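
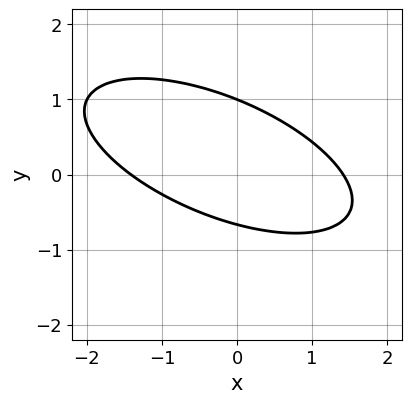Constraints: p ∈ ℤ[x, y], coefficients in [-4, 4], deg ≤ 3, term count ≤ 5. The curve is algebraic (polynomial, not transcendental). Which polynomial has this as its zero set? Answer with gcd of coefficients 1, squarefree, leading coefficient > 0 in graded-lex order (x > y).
1. deg p = 2. A generic line meets the curve in up to 2 points.
2. From the axis intercepts and sections: it crosses the y-axis at the gridline y = 1.
3. Matching integer coefficients to the picture gives p.

x^2 + 2*x*y + 3*y^2 - y - 2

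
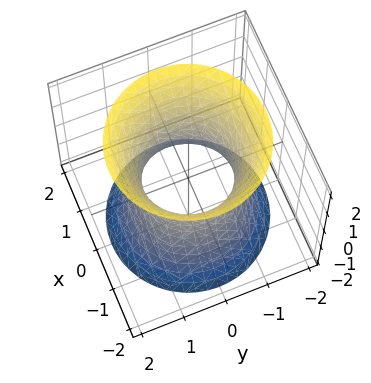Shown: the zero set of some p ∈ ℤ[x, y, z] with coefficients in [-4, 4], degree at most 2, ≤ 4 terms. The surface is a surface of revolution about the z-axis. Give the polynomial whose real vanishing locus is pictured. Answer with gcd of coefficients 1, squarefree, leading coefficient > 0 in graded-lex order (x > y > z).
First, degree: a generic line meets the surface in up to 2 points, so deg p = 2.
Then, symmetries: rotational symmetry about the z-axis ⇒ p depends on x, y only through x² + y².
Then, against the integer gridlines: it misses every integer gridline on the z-axis; among the integer gridlines, it crosses the x-axis at x ∈ {-1, 1}.
Finally, fitting integer coefficients to these (and the overall shape) gives p.

2*x^2 + 2*y^2 - z^2 - 2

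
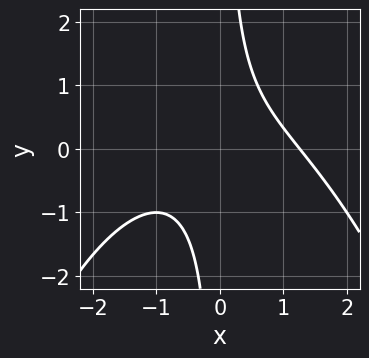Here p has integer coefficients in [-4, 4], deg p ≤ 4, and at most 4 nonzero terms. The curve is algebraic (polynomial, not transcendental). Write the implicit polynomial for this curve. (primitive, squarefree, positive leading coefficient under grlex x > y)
(a) deg p = 3.
(b) Against the integer gridlines: no y-intercept at any integer in the box.
(c) The integer polynomial consistent with all of this is the stated p.

x^3 + 3*x*y - 2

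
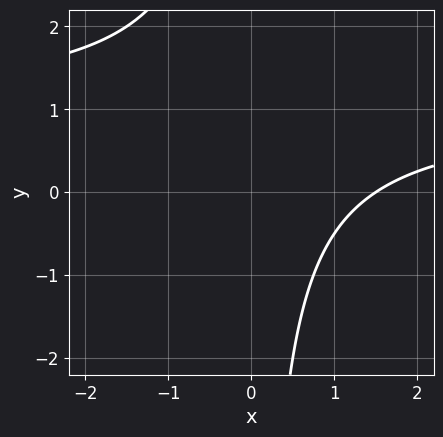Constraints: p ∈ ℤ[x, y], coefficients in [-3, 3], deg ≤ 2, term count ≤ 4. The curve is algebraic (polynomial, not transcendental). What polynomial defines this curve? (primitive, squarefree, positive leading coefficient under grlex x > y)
(a) Degree: no degree-1 curve has this shape, so deg p = 2.
(b) Reading off the gridlines: the curve avoids every integer y-axis point in the box.
(c) Together with the visible shape, these determine p as stated.

2*x*y - 2*x + 3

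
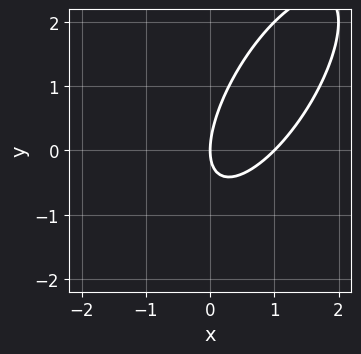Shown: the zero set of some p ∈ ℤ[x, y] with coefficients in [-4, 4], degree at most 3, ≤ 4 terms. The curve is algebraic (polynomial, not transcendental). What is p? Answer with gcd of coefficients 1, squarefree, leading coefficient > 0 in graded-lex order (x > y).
First, degree: the shape is more complex than any degree-1 curve, so deg p = 2.
Next, observable constraints: it meets the y-axis at y = 0 (among the integer gridlines); the x-axis gridline crossings are at x ∈ {0, 1}.
Finally, putting this together gives p.

2*x^2 - 2*x*y + y^2 - 2*x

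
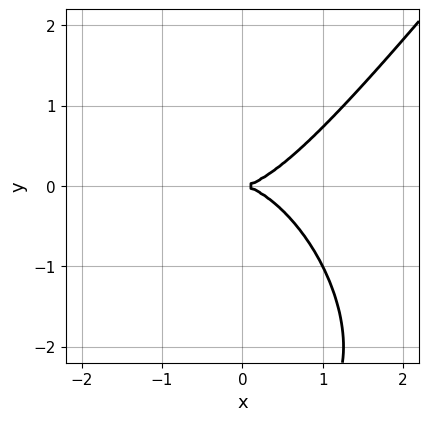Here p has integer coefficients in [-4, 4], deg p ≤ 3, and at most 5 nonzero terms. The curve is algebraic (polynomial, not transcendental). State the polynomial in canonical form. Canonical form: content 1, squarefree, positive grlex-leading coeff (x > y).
2*x^3 - y^3 - 3*y^2

(a) Degree: no degree-2 curve has this shape, so deg p = 3.
(b) Reading off the gridlines: one x-axis crossing is at x = 0; it crosses the y-axis at the gridline y = 0.
(c) Fitting integer coefficients to these (and the overall shape) gives p.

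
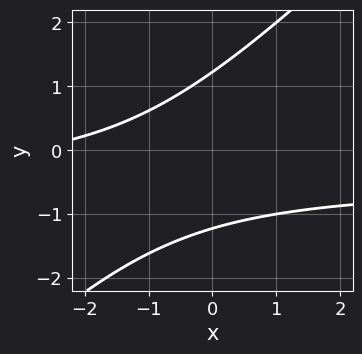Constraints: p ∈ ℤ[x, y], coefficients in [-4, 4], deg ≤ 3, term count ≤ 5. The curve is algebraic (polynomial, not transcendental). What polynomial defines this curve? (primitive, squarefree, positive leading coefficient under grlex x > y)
2*x*y - 2*y^2 + x + 3

Degree: the shape is more complex than any degree-1 curve, so deg p = 2.
From the axis intercepts and sections: the curve avoids every integer x-axis point in the box.
Assembling these constraints gives the stated polynomial.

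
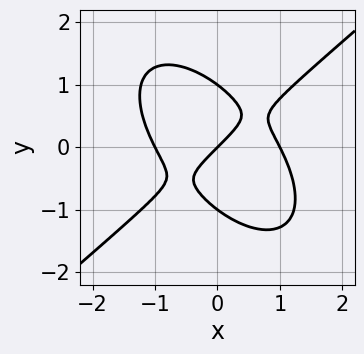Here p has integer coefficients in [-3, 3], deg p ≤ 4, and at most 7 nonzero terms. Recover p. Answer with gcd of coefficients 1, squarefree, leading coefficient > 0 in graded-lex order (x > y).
deg p = 3. The shape is more complex than any degree-2 curve.
Against the integer gridlines: among the integer gridlines, it crosses the y-axis at y ∈ {-1, 0, 1}; the x-axis gridline crossings are at x ∈ {-1, 0, 1}.
Together with the visible shape, these determine p as stated.

2*x^3 - x*y^2 - 2*y^3 - 2*x + 2*y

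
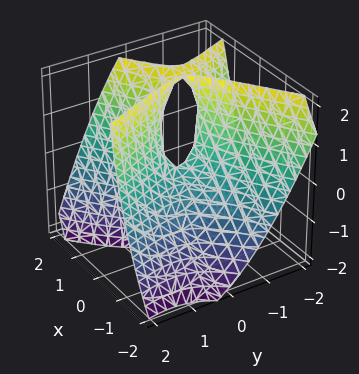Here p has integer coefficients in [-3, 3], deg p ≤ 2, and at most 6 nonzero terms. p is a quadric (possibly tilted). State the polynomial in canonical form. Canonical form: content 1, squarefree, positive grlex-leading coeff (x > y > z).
3*x^2 - 3*x*y - 3*x*z - 2*y^2 + z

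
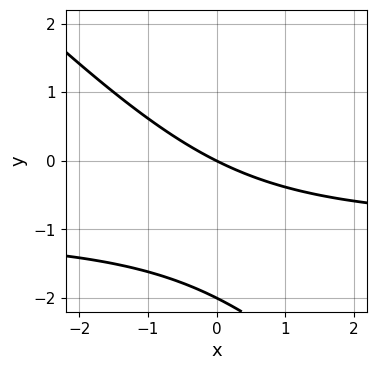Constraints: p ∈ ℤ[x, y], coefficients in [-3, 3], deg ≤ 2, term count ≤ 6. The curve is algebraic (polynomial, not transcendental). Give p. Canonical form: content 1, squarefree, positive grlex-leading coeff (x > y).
x*y + y^2 + x + 2*y

First, deg p = 2. A generic line meets the curve in up to 2 points.
Next, against the integer gridlines: among the integer gridlines, it crosses the y-axis at y ∈ {-2, 0}; it crosses the x-axis at the gridline x = 0.
Finally, putting this together gives p.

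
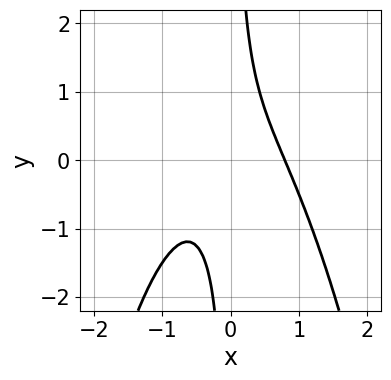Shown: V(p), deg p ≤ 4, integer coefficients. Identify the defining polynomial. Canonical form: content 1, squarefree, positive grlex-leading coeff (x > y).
2*x^3 + 2*x*y - 1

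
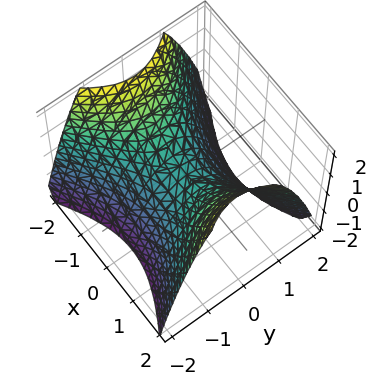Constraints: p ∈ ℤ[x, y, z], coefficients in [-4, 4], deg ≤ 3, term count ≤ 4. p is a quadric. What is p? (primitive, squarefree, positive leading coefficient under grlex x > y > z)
2*x^2 - 3*y^2 - 3*z

(a) The degree is 2 — a saddle surface; a quadric.
(b) Symmetries: the x ↦ −x reflection is a symmetry, so x appears only in even powers; mirror symmetry y ↦ −y ⇒ only even powers of y.
(c) From the axis intercepts and sections: one x-axis crossing is at x = 0; it crosses the z-axis at the gridline z = 0; it crosses the y-axis at the gridline y = 0.
(d) Matching integer coefficients to the picture gives p.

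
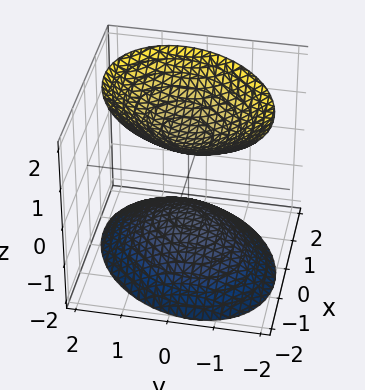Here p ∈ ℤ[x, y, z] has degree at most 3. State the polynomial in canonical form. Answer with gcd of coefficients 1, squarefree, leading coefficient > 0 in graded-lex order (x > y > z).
I count 2 distinct pieces.
The degree is 2 — no degree-1 surface has this shape.
From the visible intercepts: the surface avoids every integer y-axis point in the box; it misses every integer gridline on the x-axis.
Assembling these constraints gives the stated polynomial.

2*x^2 - x*y + 2*y^2 - 2*z^2 + 2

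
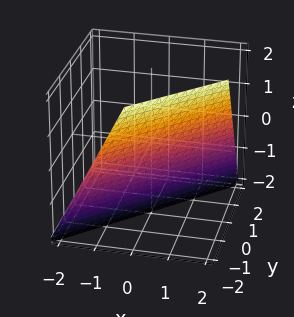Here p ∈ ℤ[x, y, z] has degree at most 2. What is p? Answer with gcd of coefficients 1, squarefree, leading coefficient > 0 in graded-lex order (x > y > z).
2*x - 2*y - z - 2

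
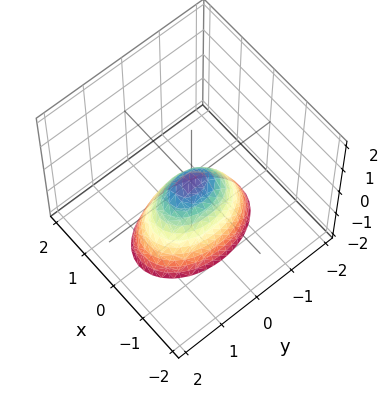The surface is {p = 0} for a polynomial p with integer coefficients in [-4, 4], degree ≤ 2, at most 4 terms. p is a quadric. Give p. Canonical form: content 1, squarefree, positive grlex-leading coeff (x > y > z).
(a) The degree is 2 — a single bowl opening along one axis; a quadric.
(b) Symmetries: mirror symmetry y ↦ −y ⇒ only even powers of y; mirror symmetry x ↦ −x ⇒ only even powers of x.
(c) Checking where it meets the axes: one y-axis crossing is at y = 0; one x-axis crossing is at x = 0; one z-axis crossing is at z = 0.
(d) The integer polynomial consistent with all of this is the stated p.

2*x^2 + y^2 + z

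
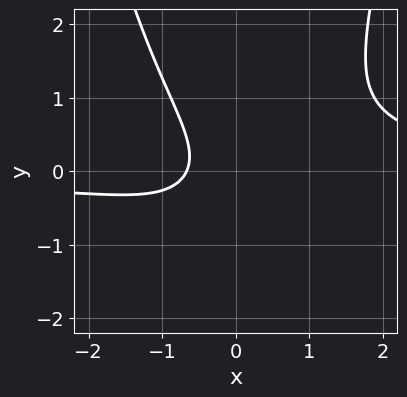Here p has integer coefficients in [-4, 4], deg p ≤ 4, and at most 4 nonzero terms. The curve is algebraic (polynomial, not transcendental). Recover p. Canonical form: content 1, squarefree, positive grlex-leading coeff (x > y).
1. Degree: a generic line meets the curve in up to 3 points, so deg p = 3.
2. From the visible intercepts: it misses every integer gridline on the y-axis.
3. Matching integer coefficients to the picture gives p.

3*x^2*y - 3*y^2 - 3*x - 2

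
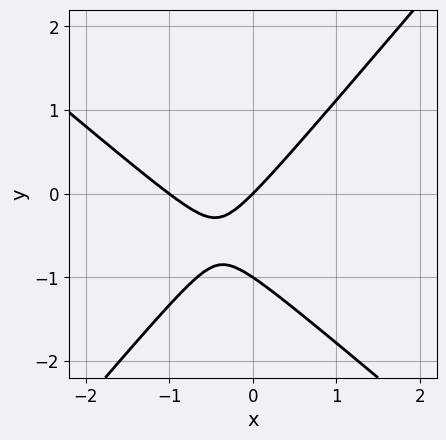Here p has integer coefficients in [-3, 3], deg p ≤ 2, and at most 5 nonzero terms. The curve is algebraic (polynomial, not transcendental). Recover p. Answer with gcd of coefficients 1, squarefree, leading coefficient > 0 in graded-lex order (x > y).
3*x^2 + x*y - 3*y^2 + 3*x - 3*y

First, deg p = 2.
Then, from the axis intercepts and sections: the x-axis gridline crossings are at x ∈ {-1, 0}; among the integer gridlines, it crosses the y-axis at y ∈ {-1, 0}.
Finally, matching integer coefficients to the picture gives p.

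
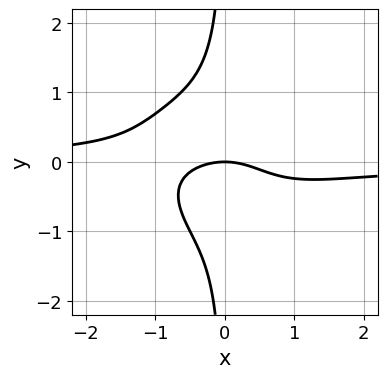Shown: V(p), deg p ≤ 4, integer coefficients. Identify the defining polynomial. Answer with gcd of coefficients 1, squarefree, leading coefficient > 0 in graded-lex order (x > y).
2*x^3*y + 3*x*y^3 + x^2 + 2*y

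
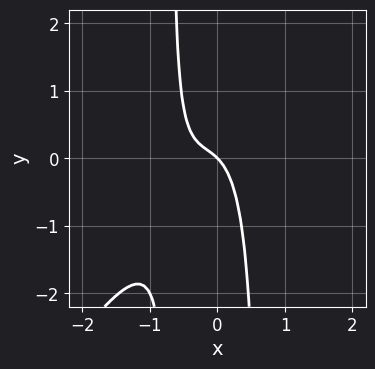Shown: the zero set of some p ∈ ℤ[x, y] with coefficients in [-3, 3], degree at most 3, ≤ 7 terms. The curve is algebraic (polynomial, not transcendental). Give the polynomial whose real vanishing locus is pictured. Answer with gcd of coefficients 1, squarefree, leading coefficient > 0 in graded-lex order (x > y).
(a) The degree is 3 — a generic line meets the curve in up to 3 points.
(b) From the visible intercepts: it meets the y-axis at y = 0 (among the integer gridlines); one x-axis crossing is at x = 0.
(c) Matching integer coefficients to the picture gives p.

3*x^3 - 2*x^2*y + 2*x^2 + x + y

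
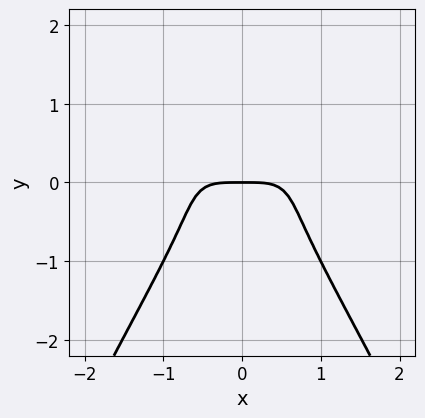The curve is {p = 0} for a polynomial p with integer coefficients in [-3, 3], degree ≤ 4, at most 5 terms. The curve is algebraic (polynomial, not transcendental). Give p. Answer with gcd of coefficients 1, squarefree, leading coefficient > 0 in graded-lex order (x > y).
x^4 - x^2*y + y^3 + y

First, the degree is 4 — the shape is more complex than any degree-3 curve.
Next, symmetries: the x ↦ −x reflection is a symmetry, so x appears only in even powers.
Next, observable constraints: it crosses the x-axis at the gridline x = 0; it crosses the y-axis at the gridline y = 0.
Finally, the integer polynomial consistent with all of this is the stated p.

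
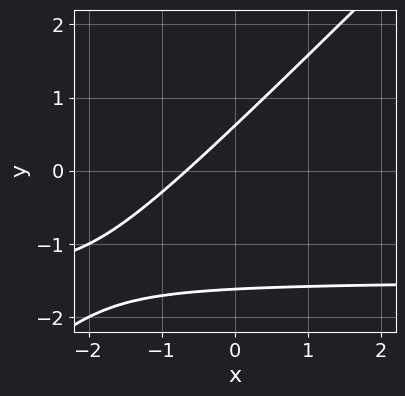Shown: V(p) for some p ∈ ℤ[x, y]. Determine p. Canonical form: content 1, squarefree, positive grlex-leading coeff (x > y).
1. The degree is 2 — the shape is more complex than any degree-1 curve.
2. The integer polynomial consistent with all of this is the stated p.

2*x*y - 2*y^2 + 3*x - 2*y + 2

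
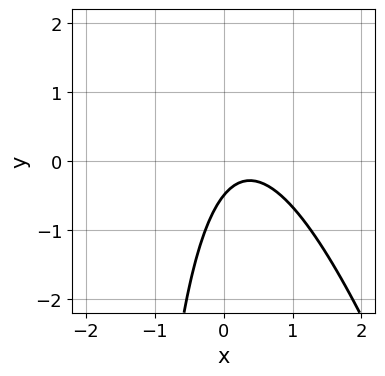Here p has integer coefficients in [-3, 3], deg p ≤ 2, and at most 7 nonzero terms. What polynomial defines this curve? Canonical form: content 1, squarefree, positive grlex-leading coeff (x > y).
First, deg p = 2.
Then, against the integer gridlines: no x-intercept at any integer in the box.
Finally, together with the visible shape, these determine p as stated.

3*x^2 + x*y - 2*x + 2*y + 1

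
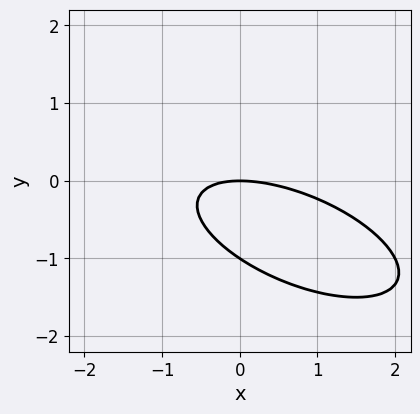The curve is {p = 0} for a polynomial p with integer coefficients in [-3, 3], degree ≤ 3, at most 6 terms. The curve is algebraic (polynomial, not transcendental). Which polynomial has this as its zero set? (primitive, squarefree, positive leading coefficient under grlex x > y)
1. Degree: a generic line meets the curve in up to 2 points, so deg p = 2.
2. Observable constraints: among the integer gridlines, it crosses the y-axis at y ∈ {-1, 0}; it crosses the x-axis at the gridline x = 0.
3. The integer polynomial consistent with all of this is the stated p.

x^2 + 2*x*y + 3*y^2 + 3*y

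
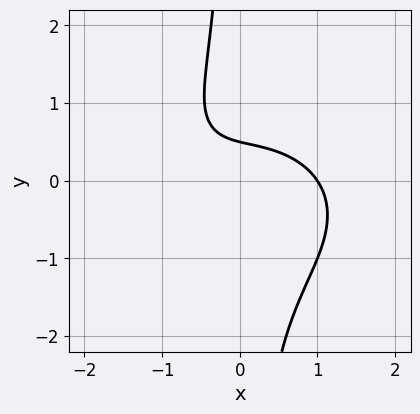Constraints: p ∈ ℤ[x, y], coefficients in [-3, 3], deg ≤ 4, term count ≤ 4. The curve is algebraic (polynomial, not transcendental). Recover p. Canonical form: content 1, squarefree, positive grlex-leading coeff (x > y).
1. deg p = 3. No degree-2 curve has this shape.
2. Observable constraints: it meets the x-axis at x = 1 (among the integer gridlines).
3. Matching integer coefficients to the picture gives p.

x^3 + 2*x*y^2 + 2*y - 1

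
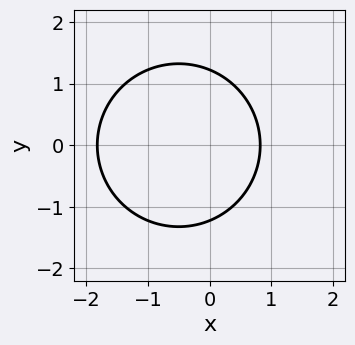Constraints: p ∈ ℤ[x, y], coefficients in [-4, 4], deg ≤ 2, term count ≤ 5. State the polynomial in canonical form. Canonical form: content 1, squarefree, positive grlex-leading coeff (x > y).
1. The degree is 2 — no degree-1 curve has this shape.
2. Symmetries: mirror symmetry y ↦ −y ⇒ only even powers of y.
3. Assembling these constraints gives the stated polynomial.

2*x^2 + 2*y^2 + 2*x - 3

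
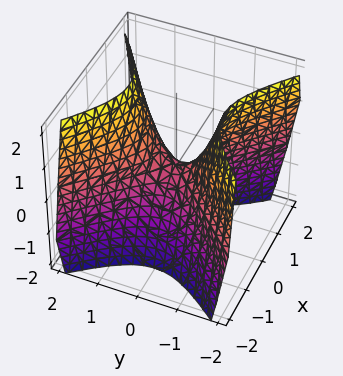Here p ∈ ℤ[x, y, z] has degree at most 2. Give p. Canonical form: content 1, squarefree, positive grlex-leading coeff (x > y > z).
deg p = 2. A hyperbolic paraboloid; a quadric.
Symmetries: the y ↦ −y reflection is a symmetry, so y appears only in even powers; it's symmetric under x → −x, forcing even powers of x.
Checking where it meets the axes: it crosses the z-axis at the gridline z = 0; it crosses the y-axis at the gridline y = 0; it meets the x-axis at x = 0 (among the integer gridlines).
Fitting integer coefficients to these (and the overall shape) gives p.

3*x^2 - 3*y^2 + 2*z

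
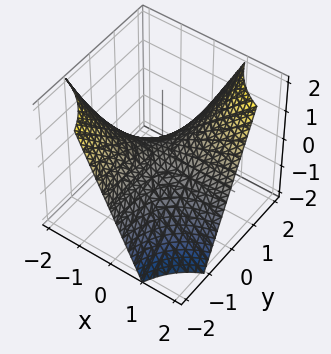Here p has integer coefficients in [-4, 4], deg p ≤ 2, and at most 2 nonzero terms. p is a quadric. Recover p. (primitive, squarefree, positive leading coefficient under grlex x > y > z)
(a) deg p = 2. A saddle surface; a quadric.
(b) Reading off the gridlines: it meets the z-axis at z = 0 (among the integer gridlines); the visible x-axis segment lies entirely on the surface; every point of the y-axis in the box is on the surface.
(c) Solving for integer coefficients yields p as stated.

x*y - z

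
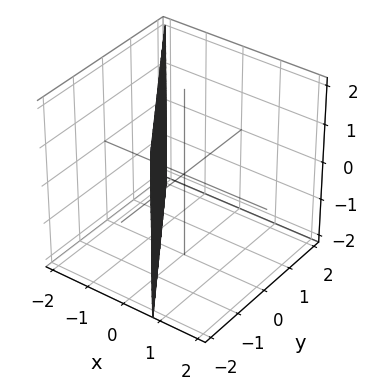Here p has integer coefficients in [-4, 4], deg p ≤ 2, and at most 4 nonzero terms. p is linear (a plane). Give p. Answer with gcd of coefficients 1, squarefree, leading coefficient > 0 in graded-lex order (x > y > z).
First, the degree is 1 — the surface is flat (a plane).
Next, from the visible intercepts: it crosses the y-axis at the gridline y = -1; the surface avoids every integer z-axis point in the box.
Finally, matching integer coefficients to the picture gives p.

3*x + 2*y + 2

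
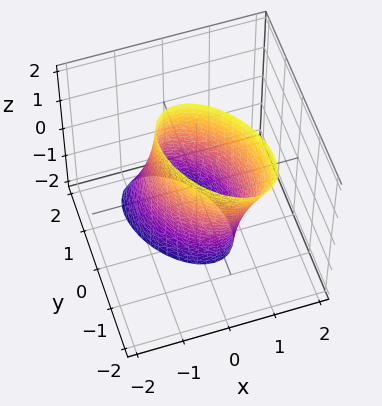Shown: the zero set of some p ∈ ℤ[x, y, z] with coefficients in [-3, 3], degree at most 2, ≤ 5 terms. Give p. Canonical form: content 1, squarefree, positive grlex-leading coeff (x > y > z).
3*x^2 + 2*x*y + 2*y^2 + y*z - 2

The degree is 2 — a generic line meets the surface in up to 2 points.
Checking where it meets the axes: it misses every integer gridline on the z-axis; the y-axis gridline crossings are at y ∈ {-1, 1}.
Solving for integer coefficients yields p as stated.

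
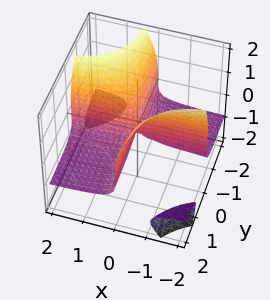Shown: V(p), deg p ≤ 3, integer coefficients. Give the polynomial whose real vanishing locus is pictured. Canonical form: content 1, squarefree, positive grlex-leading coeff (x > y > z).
1. There are 3 components. They look like related sheets of one shape, so recover p as a whole.
2. deg p = 3. A generic line meets the surface in up to 3 points.
3. Observable constraints: it crosses the z-axis at the gridline z = 0; the visible x-axis segment lies entirely on the surface.
4. Assembling these constraints gives the stated polynomial. Check: (0, -1, 0) on the y-axis lies on the surface, and p(0, -1, 0) = 0. ✓

3*x*y*z + z^3 + 3*x*y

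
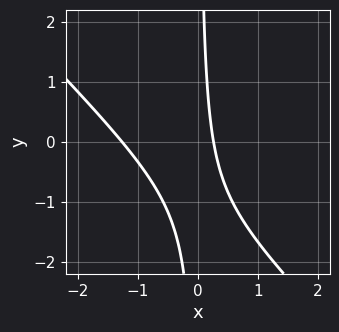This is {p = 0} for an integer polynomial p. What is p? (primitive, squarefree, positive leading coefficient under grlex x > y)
3*x^2 + 3*x*y + 3*x - 1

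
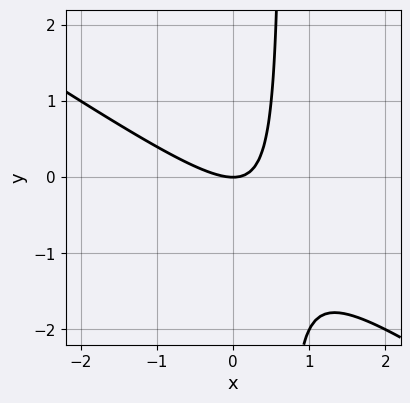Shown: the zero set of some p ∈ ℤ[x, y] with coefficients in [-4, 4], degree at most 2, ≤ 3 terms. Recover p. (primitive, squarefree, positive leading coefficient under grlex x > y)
(a) deg p = 2. A generic line meets the curve in up to 2 points.
(b) Observable constraints: it meets the y-axis at y = 0 (among the integer gridlines); it crosses the x-axis at the gridline x = 0.
(c) The integer polynomial consistent with all of this is the stated p.

2*x^2 + 3*x*y - 2*y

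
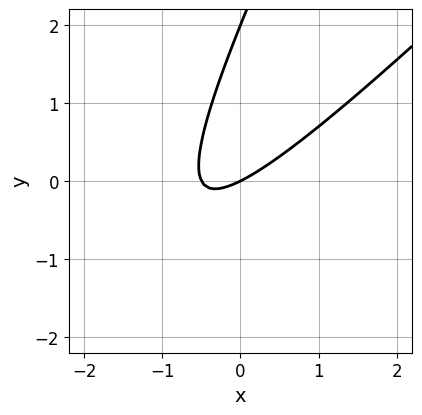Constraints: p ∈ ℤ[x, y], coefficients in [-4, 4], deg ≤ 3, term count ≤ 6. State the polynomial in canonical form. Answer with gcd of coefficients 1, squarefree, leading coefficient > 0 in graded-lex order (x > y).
(a) The degree is 2 — no degree-1 curve has this shape.
(b) From the axis intercepts and sections: among the integer gridlines, it crosses the y-axis at y ∈ {0, 2}; it crosses the x-axis at the gridline x = 0.
(c) Fitting integer coefficients to these (and the overall shape) gives p.

2*x^2 - 3*x*y + y^2 + x - 2*y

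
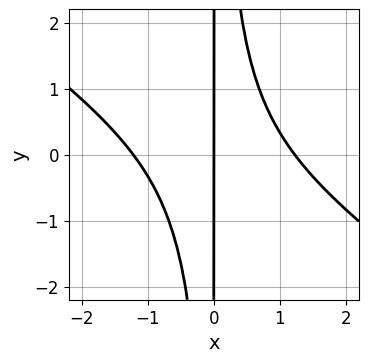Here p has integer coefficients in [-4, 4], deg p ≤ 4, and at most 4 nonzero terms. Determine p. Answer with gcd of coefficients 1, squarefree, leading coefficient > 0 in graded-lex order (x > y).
(a) The degree is 3 — no degree-2 curve has this shape.
(b) Against the integer gridlines: one x-axis crossing is at x = 0; every point of the y-axis in the box is on the curve.
(c) Matching integer coefficients to the picture gives p.

2*x^3 + 3*x^2*y - 3*x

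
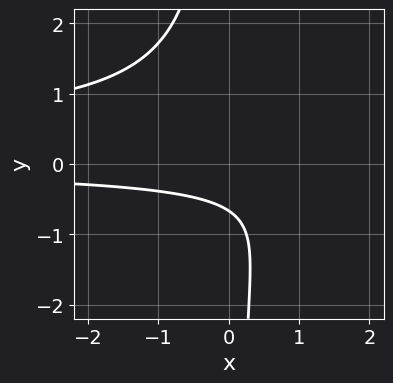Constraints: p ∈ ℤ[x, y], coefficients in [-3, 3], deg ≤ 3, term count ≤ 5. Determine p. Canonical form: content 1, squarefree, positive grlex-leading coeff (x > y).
(a) The degree is 3 — no degree-2 curve has this shape.
(b) Reading off the gridlines: no x-intercept at any integer in the box.
(c) The integer polynomial consistent with all of this is the stated p.

3*x*y^2 - x*y + 3*y + 2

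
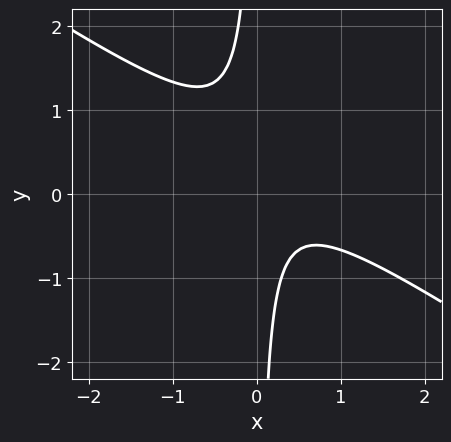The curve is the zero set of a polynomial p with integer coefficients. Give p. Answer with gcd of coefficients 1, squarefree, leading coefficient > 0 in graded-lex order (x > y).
2*x^2 + 3*x*y - x + 1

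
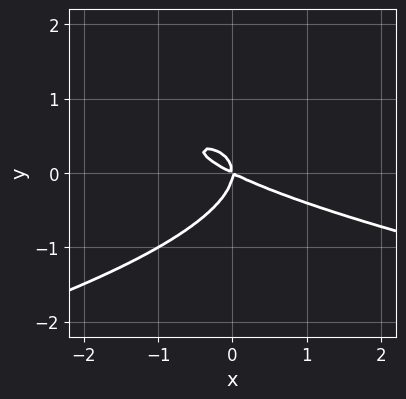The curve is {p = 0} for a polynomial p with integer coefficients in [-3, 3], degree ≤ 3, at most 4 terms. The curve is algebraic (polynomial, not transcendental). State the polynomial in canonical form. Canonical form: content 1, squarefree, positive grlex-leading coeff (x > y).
3*y^3 + x^2 + 2*x*y

First, deg p = 3.
Next, checking where it meets the axes: it crosses the x-axis at the gridline x = 0; one y-axis crossing is at y = 0.
Finally, the integer polynomial consistent with all of this is the stated p.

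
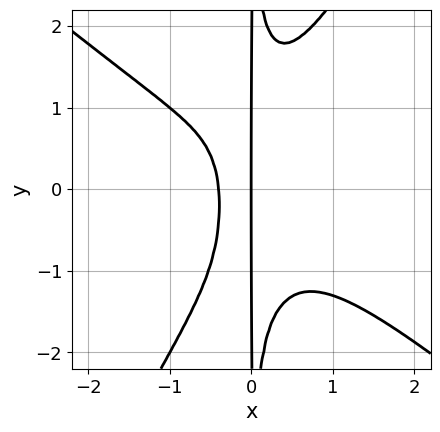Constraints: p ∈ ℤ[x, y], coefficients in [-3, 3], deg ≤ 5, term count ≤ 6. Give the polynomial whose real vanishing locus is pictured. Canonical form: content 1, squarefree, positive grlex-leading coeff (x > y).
The degree is 4 — the shape is more complex than any degree-3 curve.
Against the integer gridlines: it crosses the x-axis at the gridline x = 0; the visible y-axis segment lies entirely on the curve.
Solving for integer coefficients yields p as stated.

3*x^4 + 2*x^3*y - 2*x^2*y^2 + 2*x^2 + x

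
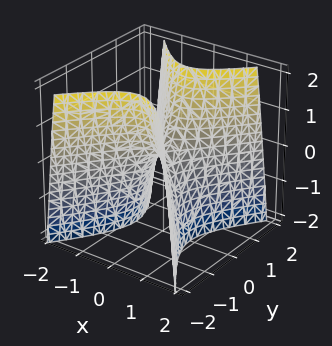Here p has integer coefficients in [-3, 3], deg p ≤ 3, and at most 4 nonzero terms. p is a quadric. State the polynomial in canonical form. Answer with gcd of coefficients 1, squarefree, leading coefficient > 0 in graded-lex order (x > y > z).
3*x^2 - 2*y^2 + z

1. The degree is 2 — a saddle surface; a quadric.
2. Symmetries: the y ↦ −y reflection is a symmetry, so y appears only in even powers; the x ↦ −x reflection is a symmetry, so x appears only in even powers.
3. From the visible intercepts: it crosses the y-axis at the gridline y = 0; it crosses the z-axis at the gridline z = 0.
4. Solving for integer coefficients yields p as stated.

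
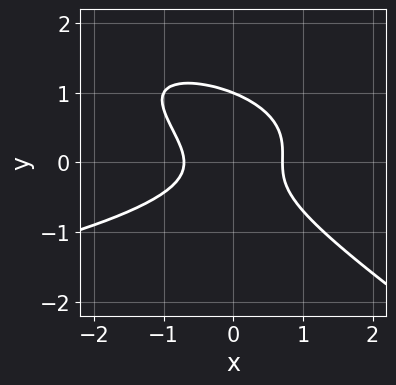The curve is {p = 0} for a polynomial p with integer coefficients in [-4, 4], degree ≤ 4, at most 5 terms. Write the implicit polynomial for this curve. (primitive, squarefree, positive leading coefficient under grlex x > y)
2*x*y^2 + 3*y^3 + 2*x^2 - 2*y^2 - 1

(a) The degree is 3 — a generic line meets the curve in up to 3 points.
(b) Checking where it meets the axes: it crosses the y-axis at the gridline y = 1.
(c) Assembling these constraints gives the stated polynomial.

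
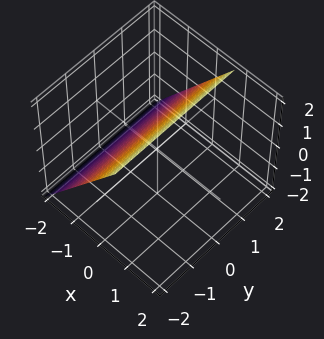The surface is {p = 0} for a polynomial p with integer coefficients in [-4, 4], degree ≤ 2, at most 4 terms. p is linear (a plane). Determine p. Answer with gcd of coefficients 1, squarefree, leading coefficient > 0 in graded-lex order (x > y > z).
Degree: every cross-section is a straight line — this is a plane, so deg p = 1.
From the axis intercepts and sections: it meets the z-axis at z = 1 (among the integer gridlines); it misses every integer gridline on the y-axis.
Fitting integer coefficients to these (and the overall shape) gives p.

3*x - 2*z + 2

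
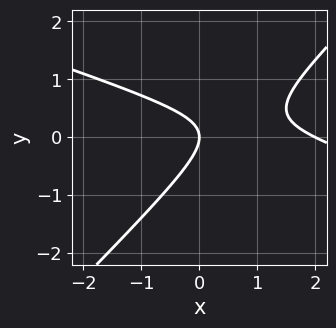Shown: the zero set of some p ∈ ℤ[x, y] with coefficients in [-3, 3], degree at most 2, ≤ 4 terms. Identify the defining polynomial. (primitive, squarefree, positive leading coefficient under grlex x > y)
The degree is 2 — the shape is more complex than any degree-1 curve.
From the visible intercepts: it meets the y-axis at y = 0 (among the integer gridlines); among the integer gridlines, it crosses the x-axis at x ∈ {0, 2}.
Together with the visible shape, these determine p as stated.

x^2 + 2*x*y - 3*y^2 - 2*x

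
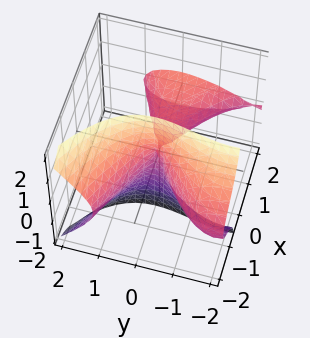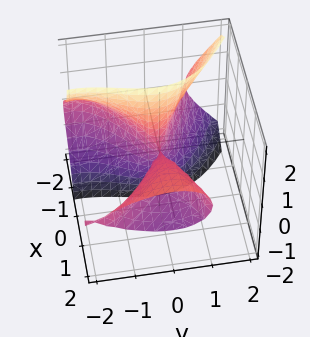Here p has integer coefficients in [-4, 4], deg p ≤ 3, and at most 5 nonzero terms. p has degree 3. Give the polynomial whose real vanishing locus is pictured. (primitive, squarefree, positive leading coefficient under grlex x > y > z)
1. There are 2 components. Treating them together as one polynomial.
2. deg p = 3. The shape is more complex than any degree-2 surface.
3. Reading off the gridlines: one x-axis crossing is at x = 0; one z-axis crossing is at z = 0.
4. Assembling these constraints gives the stated polynomial.

3*x*z^2 + y^3 - x^2 + 3*y^2 + z^2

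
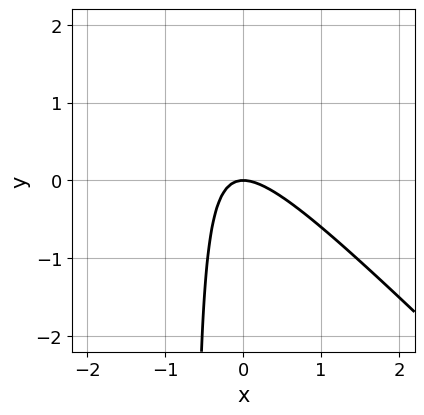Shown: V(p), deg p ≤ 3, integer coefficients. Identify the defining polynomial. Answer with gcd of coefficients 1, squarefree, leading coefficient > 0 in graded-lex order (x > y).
3*x^2 + 3*x*y + 2*y

(a) Degree: a generic line meets the curve in up to 2 points, so deg p = 2.
(b) From the axis intercepts and sections: one x-axis crossing is at x = 0; it crosses the y-axis at the gridline y = 0.
(c) Fitting integer coefficients to these (and the overall shape) gives p.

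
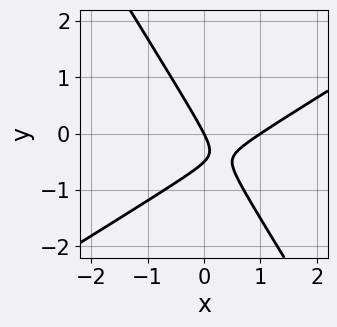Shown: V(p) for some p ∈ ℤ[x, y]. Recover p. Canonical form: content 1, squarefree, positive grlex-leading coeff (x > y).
(a) Degree: the shape is more complex than any degree-1 curve, so deg p = 2.
(b) From the axis intercepts and sections: the x-axis gridline crossings are at x ∈ {0, 1}; it crosses the y-axis at the gridline y = 0.
(c) Together with the visible shape, these determine p as stated.

2*x^2 - 2*x*y - 2*y^2 - 2*x - y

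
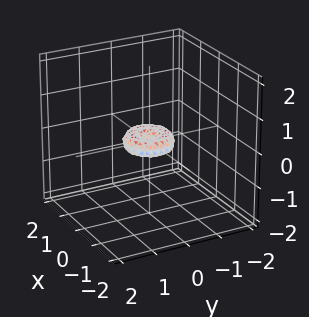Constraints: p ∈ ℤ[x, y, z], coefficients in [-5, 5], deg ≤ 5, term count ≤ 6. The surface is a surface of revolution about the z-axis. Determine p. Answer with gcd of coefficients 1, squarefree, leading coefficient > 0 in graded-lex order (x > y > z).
(a) The degree is 4 — no degree-3 surface has this shape.
(b) Symmetries: rotational symmetry about the z-axis ⇒ p depends on x, y only through x² + y².
(c) Checking where it meets the axes: it crosses the x-axis at the gridline x = 0; it meets the z-axis at z = 0 (among the integer gridlines).
(d) The integer polynomial consistent with all of this is the stated p.

2*x^4 + 4*x^2*y^2 + 2*y^4 - x^2 - y^2 + 2*z^2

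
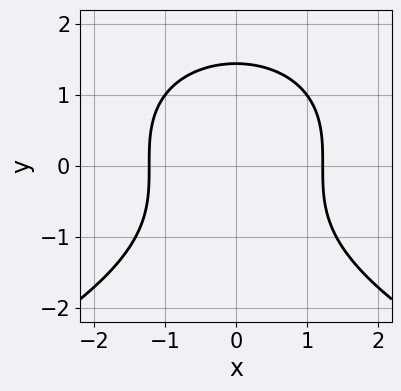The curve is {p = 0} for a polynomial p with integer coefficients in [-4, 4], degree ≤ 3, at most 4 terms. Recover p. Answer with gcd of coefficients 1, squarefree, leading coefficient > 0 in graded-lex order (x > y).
y^3 + 2*x^2 - 3

(a) The degree is 3 — a generic line meets the curve in up to 3 points.
(b) Symmetries: mirror symmetry x ↦ −x ⇒ only even powers of x.
(c) Solving for integer coefficients yields p as stated.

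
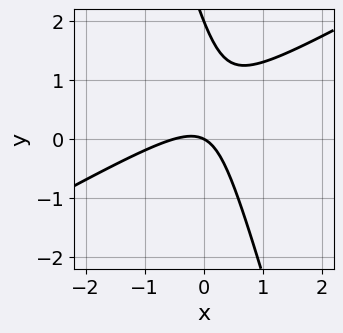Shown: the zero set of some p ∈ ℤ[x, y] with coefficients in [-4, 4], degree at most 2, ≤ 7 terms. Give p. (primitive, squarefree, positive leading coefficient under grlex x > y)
1. deg p = 2. A generic line meets the curve in up to 2 points.
2. Checking where it meets the axes: the y-axis gridline crossings are at y ∈ {0, 2}; it crosses the x-axis at the gridline x = 0.
3. Solving for integer coefficients yields p as stated.

2*x^2 - 3*x*y - y^2 + x + 2*y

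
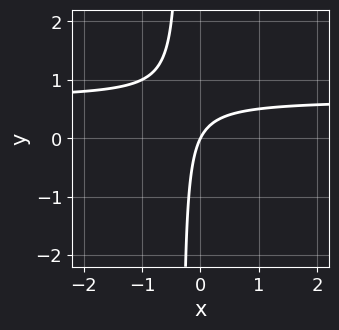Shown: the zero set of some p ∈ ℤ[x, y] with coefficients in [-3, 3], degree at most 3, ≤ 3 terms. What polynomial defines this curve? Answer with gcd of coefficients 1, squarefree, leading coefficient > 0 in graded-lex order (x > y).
3*x*y - 2*x + y

(a) The degree is 2 — the shape is more complex than any degree-1 curve.
(b) From the axis intercepts and sections: one x-axis crossing is at x = 0; it meets the y-axis at y = 0 (among the integer gridlines).
(c) Fitting integer coefficients to these (and the overall shape) gives p.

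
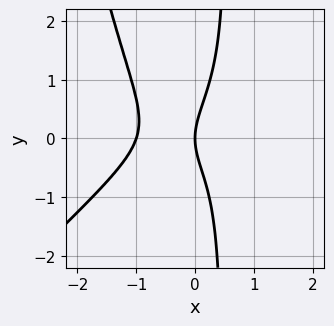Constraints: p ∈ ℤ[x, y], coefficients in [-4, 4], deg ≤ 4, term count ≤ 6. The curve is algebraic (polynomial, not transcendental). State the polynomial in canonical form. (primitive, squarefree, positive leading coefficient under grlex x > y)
2*x^4 - 2*x^3*y + 2*x*y^2 - y^2 + 2*x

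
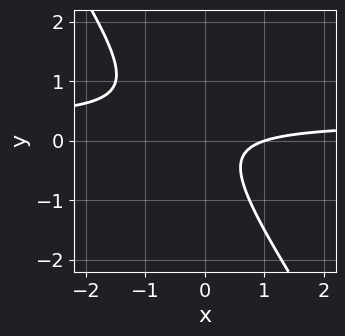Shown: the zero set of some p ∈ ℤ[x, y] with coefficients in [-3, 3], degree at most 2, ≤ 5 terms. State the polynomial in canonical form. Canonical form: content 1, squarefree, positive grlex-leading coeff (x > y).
3*x*y + 2*y^2 - x + 1

(a) The degree is 2 — no degree-1 curve has this shape.
(b) Against the integer gridlines: it misses every integer gridline on the y-axis; it crosses the x-axis at the gridline x = 1.
(c) Together with the visible shape, these determine p as stated.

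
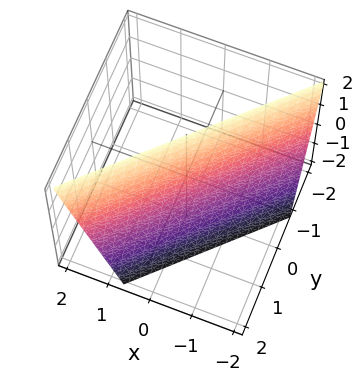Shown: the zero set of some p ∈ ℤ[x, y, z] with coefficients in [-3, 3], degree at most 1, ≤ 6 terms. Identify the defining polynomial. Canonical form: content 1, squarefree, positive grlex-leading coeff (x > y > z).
3*x - 3*y - z + 2

Degree: the surface is flat (a plane), so deg p = 1.
Observable constraints: one z-axis crossing is at z = 2.
Solving for integer coefficients yields p as stated.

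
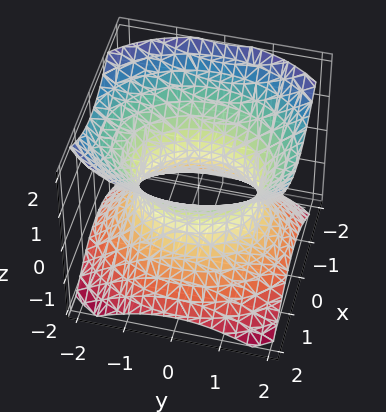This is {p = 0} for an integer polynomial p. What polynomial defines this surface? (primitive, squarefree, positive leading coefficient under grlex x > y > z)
(a) The degree is 2 — an hourglass — one-sheet hyperboloid; a quadric.
(b) Symmetries: the z ↦ −z reflection is a symmetry, so z appears only in even powers; it's symmetric under x → −x, forcing even powers of x; the y ↦ −y reflection is a symmetry, so y appears only in even powers.
(c) From the visible intercepts: among the integer gridlines, it crosses the x-axis at x ∈ {-1, 1}; no z-intercept at any integer in the box.
(d) These observations pin down the coefficients.

3*x^2 + 2*y^2 - 3*z^2 - 3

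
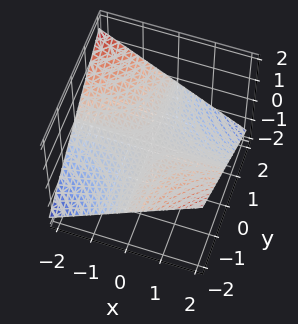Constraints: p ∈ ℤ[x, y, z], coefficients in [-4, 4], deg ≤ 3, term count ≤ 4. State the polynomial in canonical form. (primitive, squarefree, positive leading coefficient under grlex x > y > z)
x*y + 3*z

First, degree: a saddle surface; a quadric, so deg p = 2.
Next, against the integer gridlines: it meets the z-axis at z = 0 (among the integer gridlines); the visible x-axis segment lies entirely on the surface; the visible y-axis segment lies entirely on the surface.
Finally, fitting integer coefficients to these (and the overall shape) gives p.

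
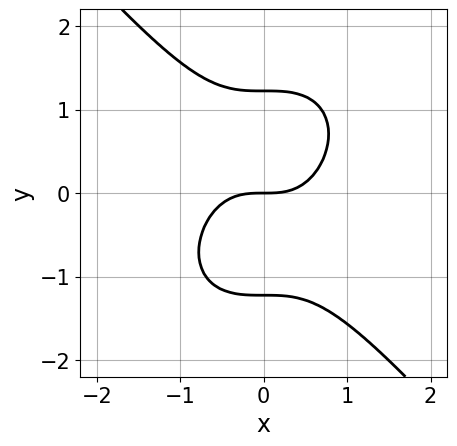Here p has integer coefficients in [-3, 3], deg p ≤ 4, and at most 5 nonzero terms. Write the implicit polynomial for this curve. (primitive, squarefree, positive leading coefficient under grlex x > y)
The degree is 3 — a generic line meets the curve in up to 3 points.
Reading off the gridlines: it meets the x-axis at x = 0 (among the integer gridlines); it meets the y-axis at y = 0 (among the integer gridlines).
Assembling these constraints gives the stated polynomial.

3*x^3 + 2*y^3 - 3*y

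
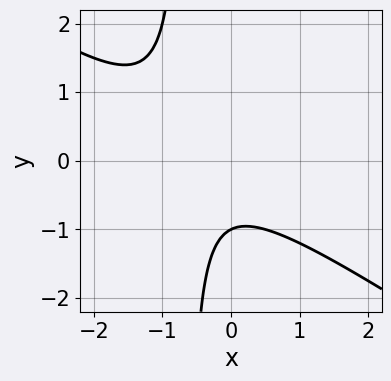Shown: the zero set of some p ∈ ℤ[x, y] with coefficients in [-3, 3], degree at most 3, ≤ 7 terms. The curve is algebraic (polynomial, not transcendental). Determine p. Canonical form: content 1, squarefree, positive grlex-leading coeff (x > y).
(a) deg p = 2.
(b) Against the integer gridlines: it misses every integer gridline on the x-axis; it crosses the y-axis at the gridline y = -1.
(c) The integer polynomial consistent with all of this is the stated p.

2*x^2 + 3*x*y + 2*x + 2*y + 2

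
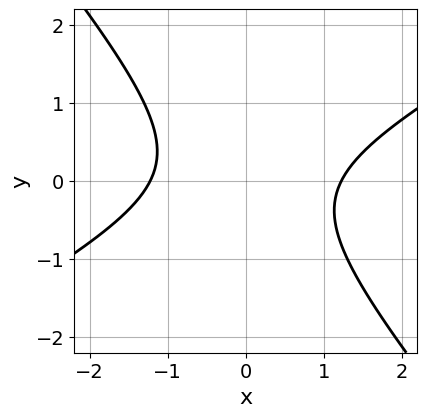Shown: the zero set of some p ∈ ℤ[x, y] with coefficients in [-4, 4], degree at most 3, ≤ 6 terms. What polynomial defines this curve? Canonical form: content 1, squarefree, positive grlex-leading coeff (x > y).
First, deg p = 2.
Next, reading off the gridlines: the curve avoids every integer y-axis point in the box.
Finally, matching integer coefficients to the picture gives p.

2*x^2 - 2*x*y - 3*y^2 - 3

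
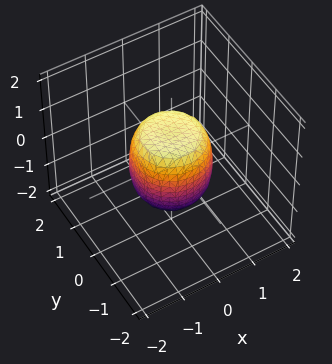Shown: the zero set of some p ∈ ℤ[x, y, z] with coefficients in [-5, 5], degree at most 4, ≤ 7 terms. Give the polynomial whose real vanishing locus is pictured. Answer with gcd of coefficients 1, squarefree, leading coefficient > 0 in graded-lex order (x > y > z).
The degree is 4 — a generic line meets the surface in up to 4 points.
Symmetries: every cross-section ⟂ z is a circle, so x, y appear only via x² + y².
From the visible intercepts: a circular section at z = 0 has radius exactly 1; the x-axis gridline crossings are at x ∈ {-1, 1}; among the integer gridlines, it crosses the z-axis at z ∈ {-1, 1}.
Fitting integer coefficients to these (and the overall shape) gives p.

2*x^4 + 4*x^2*y^2 + 2*y^4 - x^2 - y^2 + z^2 - 1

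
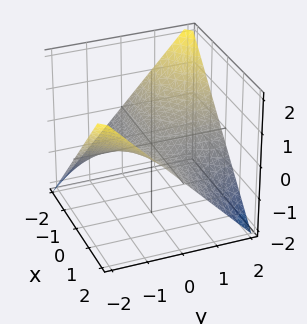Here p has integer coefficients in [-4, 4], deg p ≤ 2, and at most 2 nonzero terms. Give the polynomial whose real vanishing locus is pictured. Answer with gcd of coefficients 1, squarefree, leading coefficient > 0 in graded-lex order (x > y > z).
x*y + 2*z

The degree is 2 — a saddle surface; a quadric.
From the axis intercepts and sections: it meets the z-axis at z = 0 (among the integer gridlines); the visible x-axis segment lies entirely on the surface; every point of the y-axis in the box is on the surface.
The integer polynomial consistent with all of this is the stated p.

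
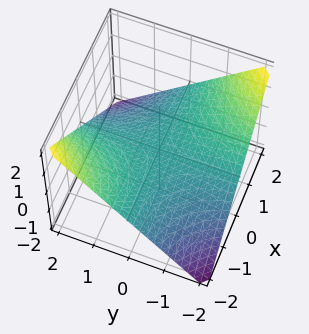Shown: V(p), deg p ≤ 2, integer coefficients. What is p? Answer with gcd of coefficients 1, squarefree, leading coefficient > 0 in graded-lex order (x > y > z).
x*y + 2*z

deg p = 2.
Against the integer gridlines: it meets the z-axis at z = 0 (among the integer gridlines); every point of the x-axis in the box is on the surface; the visible y-axis segment lies entirely on the surface.
Matching integer coefficients to the picture gives p.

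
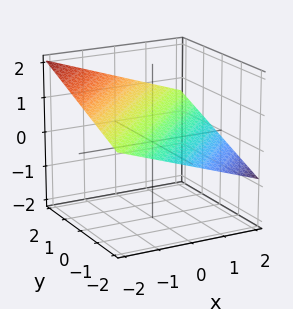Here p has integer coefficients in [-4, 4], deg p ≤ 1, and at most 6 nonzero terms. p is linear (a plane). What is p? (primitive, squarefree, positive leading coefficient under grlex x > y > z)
Degree: the surface is flat (a plane), so deg p = 1.
From the axis intercepts and sections: it crosses the x-axis at the gridline x = 2; one y-axis crossing is at y = -2.
Putting this together gives p.

x - y + 3*z - 2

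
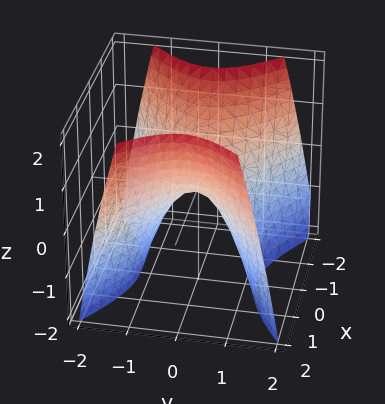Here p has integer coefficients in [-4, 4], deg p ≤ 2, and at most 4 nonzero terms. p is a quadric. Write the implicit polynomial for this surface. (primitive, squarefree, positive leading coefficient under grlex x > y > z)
2*x^2 - 3*y^2 - 2*z

First, deg p = 2. A hyperbolic paraboloid; a quadric.
Next, symmetries: it's symmetric under x → −x, forcing even powers of x; it's symmetric under y → −y, forcing even powers of y.
Then, reading off the gridlines: it meets the x-axis at x = 0 (among the integer gridlines); it crosses the z-axis at the gridline z = 0; one y-axis crossing is at y = 0.
Finally, solving for integer coefficients yields p as stated.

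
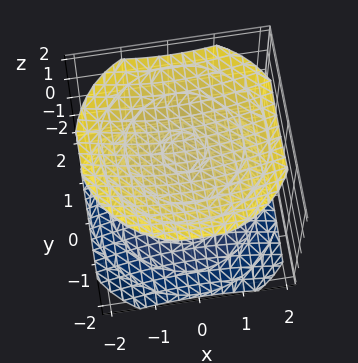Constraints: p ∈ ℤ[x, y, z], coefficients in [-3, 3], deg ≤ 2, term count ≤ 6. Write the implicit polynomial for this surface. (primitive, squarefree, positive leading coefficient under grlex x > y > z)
(a) The picture has 2 separate pieces. They look like related sheets of one shape, so recover p as a whole.
(b) The degree is 2 — two separate bowl-shaped sheets opening away from each other; a quadric.
(c) Symmetries: rotational symmetry about the z-axis ⇒ p depends on x, y only through x² + y²; mirror symmetry z ↦ −z ⇒ only even powers of z.
(d) Against the integer gridlines: the surface avoids every integer x-axis point in the box; no y-intercept at any integer in the box.
(e) Matching integer coefficients to the picture gives p.

x^2 + y^2 - 2*z^2 + 3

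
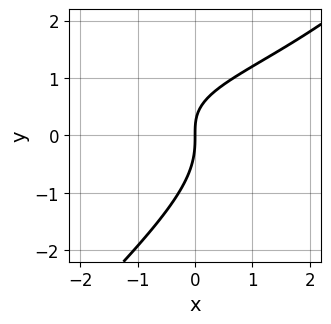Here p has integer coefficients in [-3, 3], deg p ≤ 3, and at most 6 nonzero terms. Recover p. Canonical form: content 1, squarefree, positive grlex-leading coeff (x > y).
2*x*y^2 - 2*y^3 - 2*x*y + 3*x

First, degree: a generic line meets the curve in up to 3 points, so deg p = 3.
Next, reading off the gridlines: it crosses the x-axis at the gridline x = 0; it crosses the y-axis at the gridline y = 0.
Finally, together with the visible shape, these determine p as stated.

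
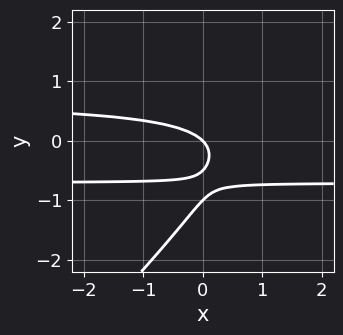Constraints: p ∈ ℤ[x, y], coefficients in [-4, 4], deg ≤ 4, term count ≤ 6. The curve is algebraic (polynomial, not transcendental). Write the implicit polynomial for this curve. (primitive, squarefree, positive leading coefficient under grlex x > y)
1. The degree is 3 — a generic line meets the curve in up to 3 points.
2. Observable constraints: it crosses the x-axis at the gridline x = 0; the y-axis gridline crossings are at y ∈ {-1, 0}.
3. Together with the visible shape, these determine p as stated.

2*x*y^2 - 2*y^3 - 3*y^2 - x - y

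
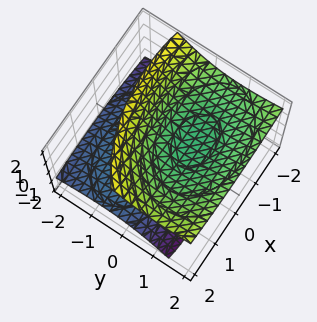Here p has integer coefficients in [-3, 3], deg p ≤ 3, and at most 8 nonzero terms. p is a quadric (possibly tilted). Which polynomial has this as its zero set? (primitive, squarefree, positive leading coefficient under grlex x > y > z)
There are 2 components. They look like related sheets of one shape, so recover p as a whole.
deg p = 2. The shape is more complex than any degree-1 surface.
Checking where it meets the axes: no y-intercept at any integer in the box; it misses every integer gridline on the x-axis.
Matching integer coefficients to the picture gives p.

x^2 + x*z + 2*y^2 - 3*y*z - 3*z^2 + 2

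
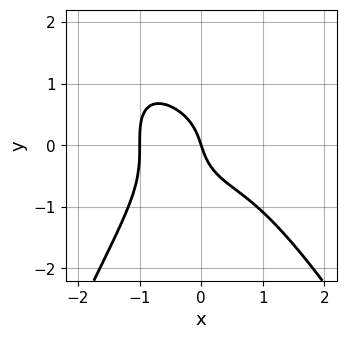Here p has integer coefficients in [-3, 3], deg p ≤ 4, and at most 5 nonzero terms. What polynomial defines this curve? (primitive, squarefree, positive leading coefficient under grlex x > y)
3*x^4 + x^3*y + 3*y^3 + 3*x + y

deg p = 4. The shape is more complex than any degree-3 curve.
From the axis intercepts and sections: it crosses the y-axis at the gridline y = 0; among the integer gridlines, it crosses the x-axis at x ∈ {-1, 0}.
Assembling these constraints gives the stated polynomial.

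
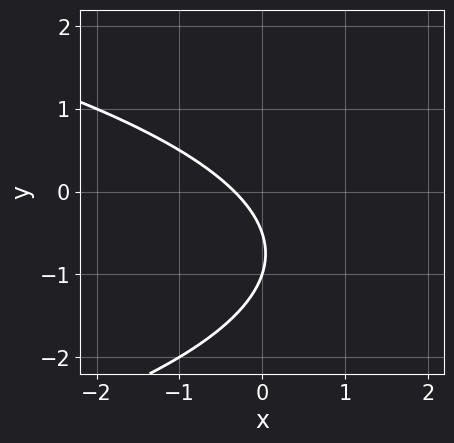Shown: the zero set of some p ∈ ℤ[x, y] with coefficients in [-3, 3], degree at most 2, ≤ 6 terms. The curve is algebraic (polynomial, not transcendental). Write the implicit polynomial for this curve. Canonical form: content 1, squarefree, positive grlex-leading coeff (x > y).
2*y^2 + 3*x + 3*y + 1

(a) The degree is 2 — no degree-1 curve has this shape.
(b) From the axis intercepts and sections: it crosses the y-axis at the gridline y = -1.
(c) Fitting integer coefficients to these (and the overall shape) gives p.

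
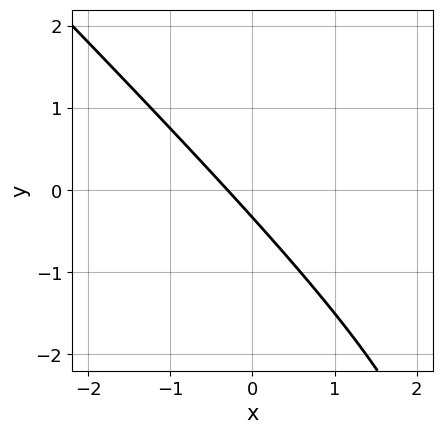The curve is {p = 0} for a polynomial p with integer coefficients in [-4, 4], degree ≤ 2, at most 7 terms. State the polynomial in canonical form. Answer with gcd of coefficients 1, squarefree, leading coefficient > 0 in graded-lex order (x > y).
x^2 + x*y - 3*x - 3*y - 1

(a) Degree: the shape is more complex than any degree-1 curve, so deg p = 2.
(b) Solving for integer coefficients yields p as stated.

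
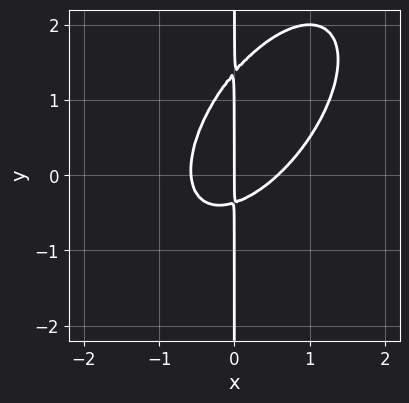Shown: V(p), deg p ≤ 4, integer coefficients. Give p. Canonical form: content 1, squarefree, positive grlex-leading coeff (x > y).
3*x^3 - 3*x^2*y + 2*x*y^2 - 2*x*y - x

(a) deg p = 3. The shape is more complex than any degree-2 curve.
(b) Against the integer gridlines: the visible y-axis segment lies entirely on the curve; it crosses the x-axis at the gridline x = 0.
(c) Matching integer coefficients to the picture gives p.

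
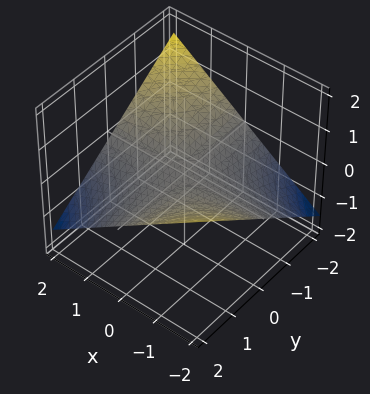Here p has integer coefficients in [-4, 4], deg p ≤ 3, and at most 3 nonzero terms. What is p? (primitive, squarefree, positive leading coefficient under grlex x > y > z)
1. deg p = 2.
2. Observable constraints: the visible y-axis segment lies entirely on the surface; the visible x-axis segment lies entirely on the surface; it meets the z-axis at z = 0 (among the integer gridlines).
3. Together with the visible shape, these determine p as stated.

x*y + 3*z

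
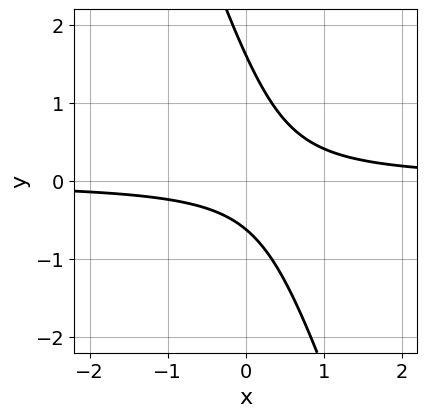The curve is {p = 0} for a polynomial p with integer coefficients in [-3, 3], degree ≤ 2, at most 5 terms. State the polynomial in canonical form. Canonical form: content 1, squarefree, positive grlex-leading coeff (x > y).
3*x*y + y^2 - y - 1

The degree is 2 — no degree-1 curve has this shape.
Checking where it meets the axes: it misses every integer gridline on the x-axis.
The integer polynomial consistent with all of this is the stated p.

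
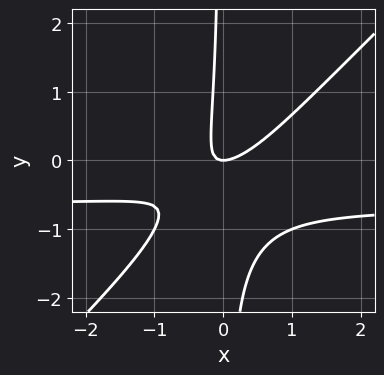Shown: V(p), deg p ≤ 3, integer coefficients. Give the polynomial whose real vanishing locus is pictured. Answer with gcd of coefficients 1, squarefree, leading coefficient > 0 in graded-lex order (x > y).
Degree: no degree-2 curve has this shape, so deg p = 3.
Observable constraints: one x-axis crossing is at x = 0; it meets the y-axis at y = 0 (among the integer gridlines).
Putting this together gives p.

3*x^2*y - 3*x*y^2 + 2*x^2 - 3*x*y - y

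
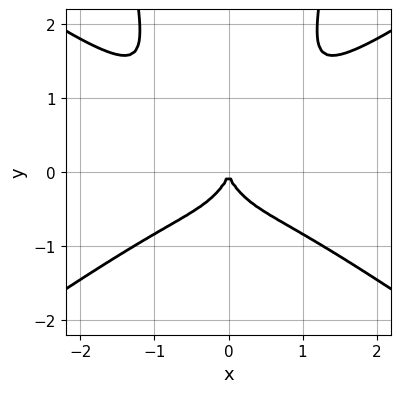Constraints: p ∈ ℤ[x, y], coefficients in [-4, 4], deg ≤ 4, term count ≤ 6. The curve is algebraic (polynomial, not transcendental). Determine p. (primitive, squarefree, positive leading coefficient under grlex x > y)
x^4 - 2*x^2*y^2 + y^3 + x^2

(a) deg p = 4. The shape is more complex than any degree-3 curve.
(b) Symmetries: it's symmetric under x → −x, forcing even powers of x.
(c) From the axis intercepts and sections: it crosses the y-axis at the gridline y = 0; one x-axis crossing is at x = 0.
(d) Matching integer coefficients to the picture gives p.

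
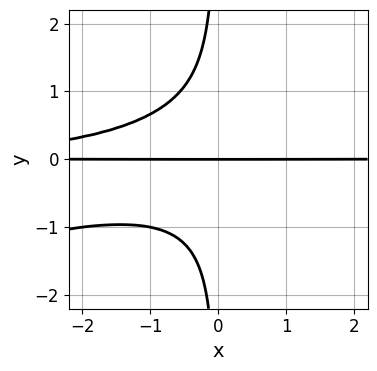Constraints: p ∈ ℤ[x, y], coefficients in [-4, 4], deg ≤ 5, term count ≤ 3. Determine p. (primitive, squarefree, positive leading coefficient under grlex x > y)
Degree: the shape is more complex than any degree-3 curve, so deg p = 4.
Checking where it meets the axes: it meets the y-axis at y = 0 (among the integer gridlines); every point of the x-axis in the box is on the curve.
Together with the visible shape, these determine p as stated.

x^2*y^2 - 3*x*y^3 - 2*y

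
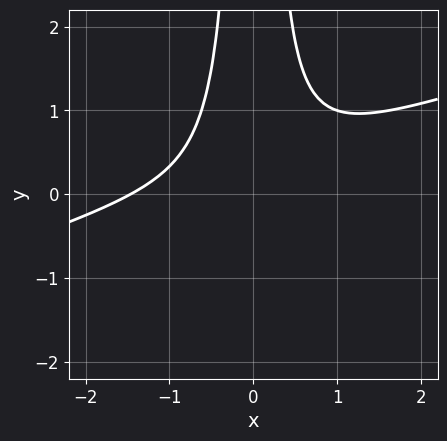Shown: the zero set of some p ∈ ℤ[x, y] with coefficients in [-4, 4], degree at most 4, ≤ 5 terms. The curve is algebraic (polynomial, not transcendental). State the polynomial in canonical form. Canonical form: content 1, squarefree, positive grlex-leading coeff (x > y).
x^3 - 3*x^2*y + x^2 + 1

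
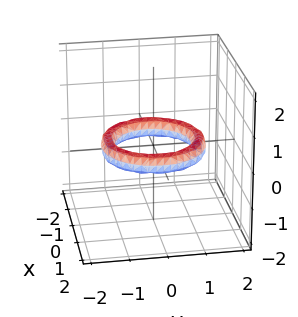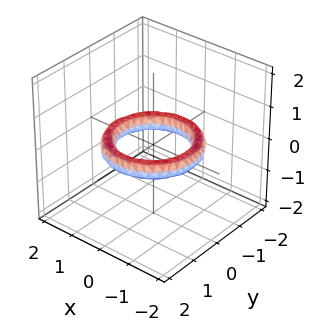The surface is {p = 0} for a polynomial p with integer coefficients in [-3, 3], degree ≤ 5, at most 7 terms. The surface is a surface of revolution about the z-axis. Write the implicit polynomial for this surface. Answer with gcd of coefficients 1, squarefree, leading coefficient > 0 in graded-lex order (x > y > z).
(a) The degree is 4 — no degree-3 surface has this shape.
(b) Symmetry: the surface is invariant under rotation about z: p = q(x² + y², z).
(c) From the axis intercepts and sections: the y-axis gridline crossings are at y ∈ {-1, 1}; the x-axis gridline crossings are at x ∈ {-1, 1}; the surface avoids every integer z-axis point in the box.
(d) These observations pin down the coefficients.

x^4 + 2*x^2*y^2 + y^4 - 3*x^2 - 3*y^2 + 3*z^2 + 2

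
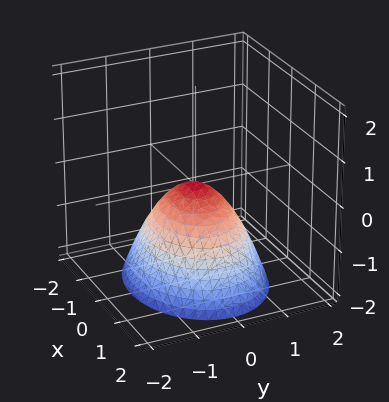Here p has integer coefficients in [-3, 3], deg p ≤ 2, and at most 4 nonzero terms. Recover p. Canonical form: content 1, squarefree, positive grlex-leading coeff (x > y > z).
2*x^2 + 3*y^2 + 3*z

Degree: a paraboloid; a quadric, so deg p = 2.
Symmetries: the y ↦ −y reflection is a symmetry, so y appears only in even powers; it's symmetric under x → −x, forcing even powers of x.
Observable constraints: it meets the y-axis at y = 0 (among the integer gridlines); it meets the x-axis at x = 0 (among the integer gridlines).
Assembling these constraints gives the stated polynomial.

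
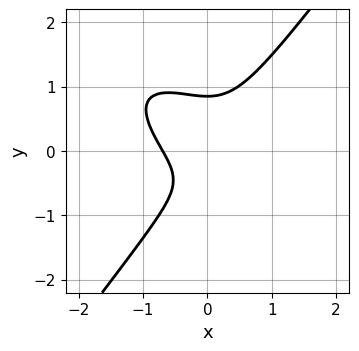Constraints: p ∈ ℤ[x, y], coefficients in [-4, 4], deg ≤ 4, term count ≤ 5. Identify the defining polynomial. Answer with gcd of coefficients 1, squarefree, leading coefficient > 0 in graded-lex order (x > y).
3*x^3 + 3*x^2*y - 3*y^3 + y + 1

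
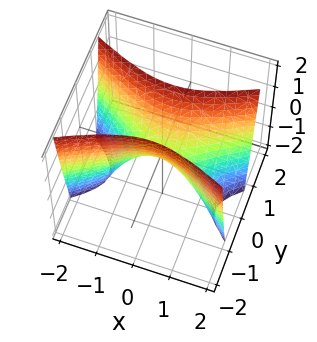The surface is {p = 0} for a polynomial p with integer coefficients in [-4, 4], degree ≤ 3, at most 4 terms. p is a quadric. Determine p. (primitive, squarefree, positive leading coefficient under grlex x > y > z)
x^2 - 3*y^2 + z

(a) deg p = 2. A hyperbolic paraboloid; a quadric.
(b) Symmetries: the y ↦ −y reflection is a symmetry, so y appears only in even powers; it's symmetric under x → −x, forcing even powers of x.
(c) Reading off the gridlines: it crosses the y-axis at the gridline y = 0; it meets the x-axis at x = 0 (among the integer gridlines).
(d) Assembling these constraints gives the stated polynomial.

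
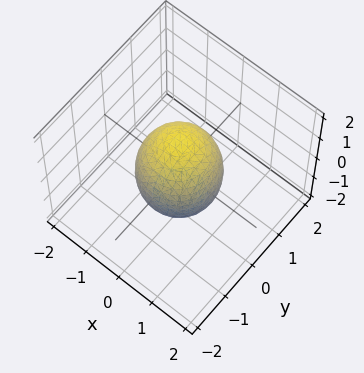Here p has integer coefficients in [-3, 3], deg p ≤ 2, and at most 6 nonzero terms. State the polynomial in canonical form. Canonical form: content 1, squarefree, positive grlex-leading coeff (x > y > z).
First, deg p = 2. Bounded and convex; a quadric.
Next, symmetry: the surface is invariant under rotation about z: p = q(x² + y², z); it's symmetric under z → −z, forcing even powers of z.
Then, from the visible intercepts: a circular section at z = 1 has radius between 0 and 1; among the integer gridlines, it crosses the y-axis at y ∈ {-1, 1}; the x-axis gridline crossings are at x ∈ {-1, 1}.
Finally, these observations pin down the coefficients.

2*x^2 + 2*y^2 + z^2 - 2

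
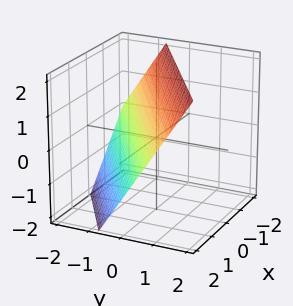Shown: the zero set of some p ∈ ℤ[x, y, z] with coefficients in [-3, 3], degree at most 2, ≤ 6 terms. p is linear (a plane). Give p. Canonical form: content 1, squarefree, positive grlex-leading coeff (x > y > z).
2*x - 3*y + 2*z - 2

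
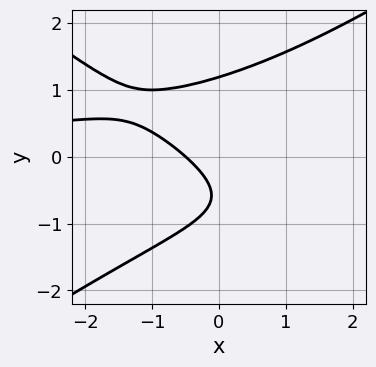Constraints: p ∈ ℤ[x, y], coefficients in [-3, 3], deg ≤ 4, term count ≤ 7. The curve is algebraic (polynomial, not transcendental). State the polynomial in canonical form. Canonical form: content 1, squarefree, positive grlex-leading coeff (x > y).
x^2*y - 2*y^3 + 2*x + 2*y + 1

(a) The degree is 3 — the shape is more complex than any degree-2 curve.
(b) Solving for integer coefficients yields p as stated.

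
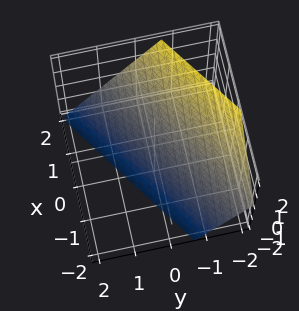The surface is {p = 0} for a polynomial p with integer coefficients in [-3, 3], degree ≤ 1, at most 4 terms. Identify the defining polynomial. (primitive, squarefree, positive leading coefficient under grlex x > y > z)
2*x - 3*y - 2*z - 2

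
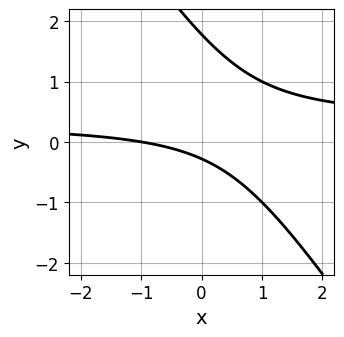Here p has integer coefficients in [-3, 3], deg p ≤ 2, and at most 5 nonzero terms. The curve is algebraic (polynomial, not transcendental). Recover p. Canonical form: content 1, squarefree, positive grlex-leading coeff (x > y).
(a) Degree: no degree-1 curve has this shape, so deg p = 2.
(b) From the axis intercepts and sections: one x-axis crossing is at x = -1.
(c) Assembling these constraints gives the stated polynomial.

3*x*y + 2*y^2 - x - 3*y - 1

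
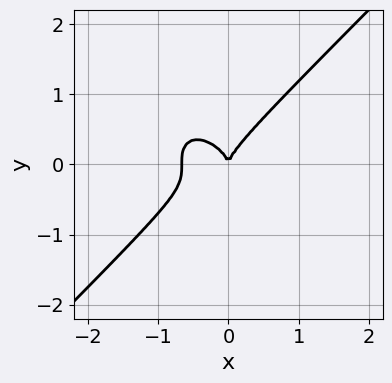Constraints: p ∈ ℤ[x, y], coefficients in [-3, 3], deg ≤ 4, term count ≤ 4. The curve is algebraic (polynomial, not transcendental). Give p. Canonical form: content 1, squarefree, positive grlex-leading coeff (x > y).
First, deg p = 3. No degree-2 curve has this shape.
Next, checking where it meets the axes: it meets the x-axis at x = 0 (among the integer gridlines); it meets the y-axis at y = 0 (among the integer gridlines).
Finally, solving for integer coefficients yields p as stated.

3*x^3 - 3*y^3 + 2*x^2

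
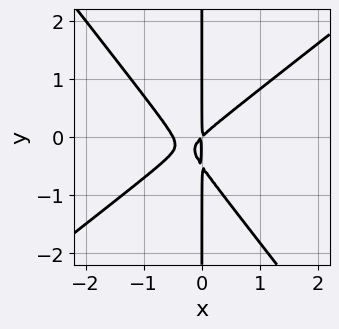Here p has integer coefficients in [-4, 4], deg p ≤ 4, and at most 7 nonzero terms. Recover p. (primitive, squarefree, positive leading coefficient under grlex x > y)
1. The degree is 3 — the shape is more complex than any degree-2 curve.
2. Reading off the gridlines: every point of the y-axis in the box is on the curve.
3. These observations pin down the coefficients.

2*x^3 - x^2*y - 2*x*y^2 + x^2 - x*y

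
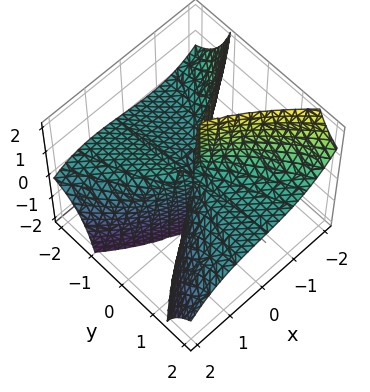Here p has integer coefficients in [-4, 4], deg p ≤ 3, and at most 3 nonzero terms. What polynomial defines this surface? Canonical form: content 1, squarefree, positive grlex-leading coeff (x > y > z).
x^3 + 3*y^2*z + x*y

First, degree: the shape is more complex than any degree-2 surface, so deg p = 3.
Then, reading off the gridlines: every point of the z-axis in the box is on the surface; the visible y-axis segment lies entirely on the surface; it crosses the x-axis at the gridline x = 0.
Finally, putting this together gives p.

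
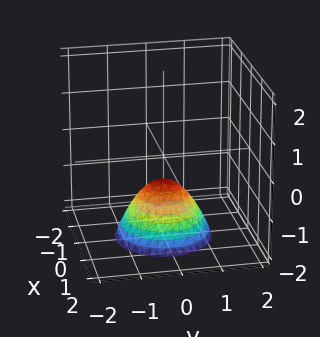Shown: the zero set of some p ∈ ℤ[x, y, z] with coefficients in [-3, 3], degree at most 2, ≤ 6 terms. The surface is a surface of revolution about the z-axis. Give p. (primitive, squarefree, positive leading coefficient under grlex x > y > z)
The degree is 2 — a generic line meets the surface in up to 2 points.
Symmetry: every cross-section ⟂ z is a circle, so x, y appear only via x² + y².
Observable constraints: a circular section at z = -2 has radius between 1 and 2; no y-intercept at any integer in the box.
Solving for integer coefficients yields p as stated.

3*x^2 + 3*y^2 + 3*z + 2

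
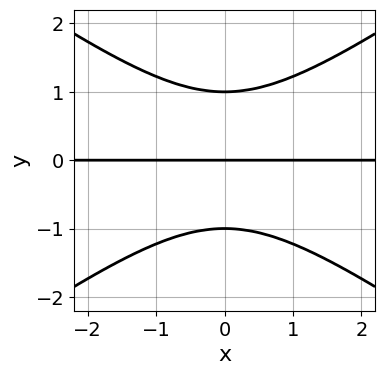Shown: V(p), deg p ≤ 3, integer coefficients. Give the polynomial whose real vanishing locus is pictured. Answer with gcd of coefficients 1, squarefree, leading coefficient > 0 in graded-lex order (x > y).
x^2*y - 2*y^3 + 2*y

First, degree: the shape is more complex than any degree-2 curve, so deg p = 3.
Next, symmetries: the x ↦ −x reflection is a symmetry, so x appears only in even powers.
Then, against the integer gridlines: the y-axis gridline crossings are at y ∈ {-1, 0, 1}; every point of the x-axis in the box is on the curve.
Finally, matching integer coefficients to the picture gives p.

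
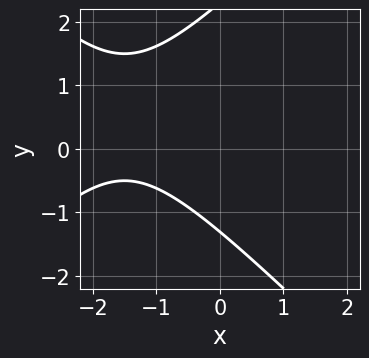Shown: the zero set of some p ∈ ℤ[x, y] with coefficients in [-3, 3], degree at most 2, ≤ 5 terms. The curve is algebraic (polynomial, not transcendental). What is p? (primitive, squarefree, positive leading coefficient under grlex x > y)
x^2 - y^2 + 3*x + y + 3

(a) deg p = 2. A generic line meets the curve in up to 2 points.
(b) Checking where it meets the axes: no x-intercept at any integer in the box.
(c) The integer polynomial consistent with all of this is the stated p.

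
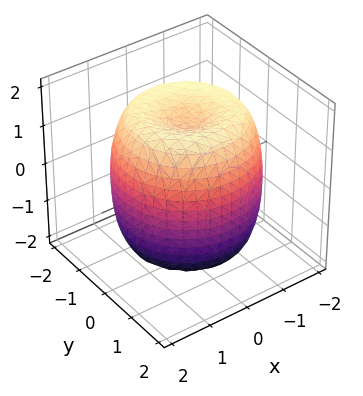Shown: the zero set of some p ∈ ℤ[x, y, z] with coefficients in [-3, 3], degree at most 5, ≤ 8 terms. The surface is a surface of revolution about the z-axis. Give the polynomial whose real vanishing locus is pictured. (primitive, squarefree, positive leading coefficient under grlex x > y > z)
1. The degree is 4 — the shape is more complex than any degree-3 surface.
2. Symmetries: rotational symmetry about the z-axis ⇒ p depends on x, y only through x² + y².
3. From the axis intercepts and sections: a circular section at z = -1 has radius between 1 and 2.
4. Putting this together gives p.

x^4 + 2*x^2*y^2 + y^4 - 2*x^2 - 2*y^2 + z^2 - 2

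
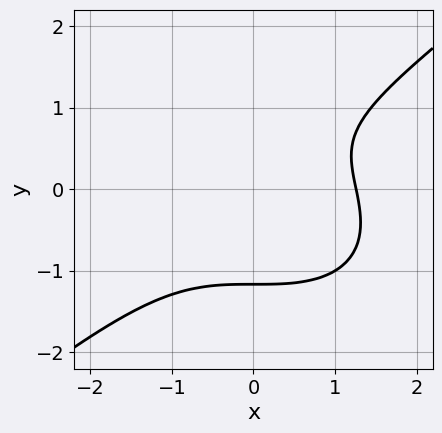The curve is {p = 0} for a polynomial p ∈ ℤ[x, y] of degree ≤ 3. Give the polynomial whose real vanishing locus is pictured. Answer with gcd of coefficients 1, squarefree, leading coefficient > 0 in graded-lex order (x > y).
x^3 - 2*y^3 + y - 2

First, deg p = 3. No degree-2 curve has this shape.
Finally, the integer polynomial consistent with all of this is the stated p.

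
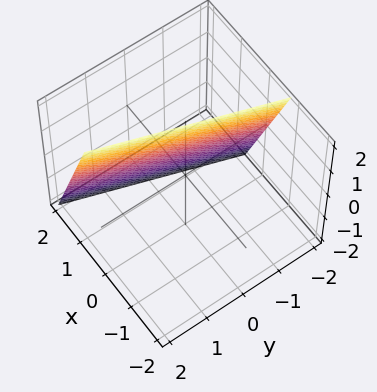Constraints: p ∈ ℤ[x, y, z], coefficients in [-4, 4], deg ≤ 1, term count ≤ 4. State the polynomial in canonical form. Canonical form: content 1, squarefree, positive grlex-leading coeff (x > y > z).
3*x - y + z - 2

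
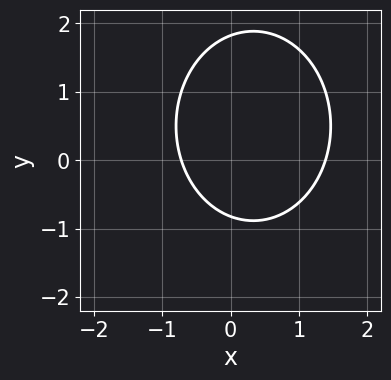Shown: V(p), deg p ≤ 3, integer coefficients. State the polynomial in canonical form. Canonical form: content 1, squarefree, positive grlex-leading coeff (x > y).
3*x^2 + 2*y^2 - 2*x - 2*y - 3

(a) Degree: a generic line meets the curve in up to 2 points, so deg p = 2.
(b) Putting this together gives p.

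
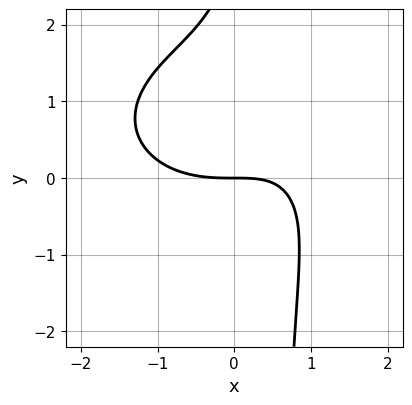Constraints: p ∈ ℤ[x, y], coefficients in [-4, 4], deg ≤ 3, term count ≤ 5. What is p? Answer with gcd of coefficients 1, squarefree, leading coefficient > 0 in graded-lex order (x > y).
x^3 + 2*x*y^2 - 2*x*y - y^2 + 3*y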